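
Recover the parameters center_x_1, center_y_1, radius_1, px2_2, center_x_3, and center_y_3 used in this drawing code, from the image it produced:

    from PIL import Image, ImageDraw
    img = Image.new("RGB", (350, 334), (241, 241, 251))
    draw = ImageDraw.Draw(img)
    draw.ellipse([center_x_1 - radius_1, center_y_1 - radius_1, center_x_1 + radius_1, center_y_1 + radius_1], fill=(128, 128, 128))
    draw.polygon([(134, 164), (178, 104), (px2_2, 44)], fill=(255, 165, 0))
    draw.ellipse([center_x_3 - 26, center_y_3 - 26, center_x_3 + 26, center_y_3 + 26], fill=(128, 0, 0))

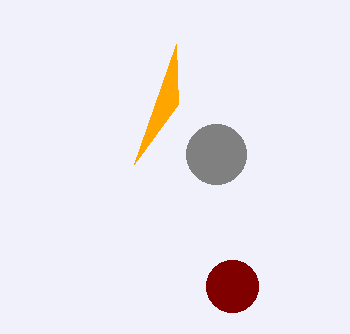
center_x_1 = 216; center_y_1 = 154; radius_1 = 30; px2_2 = 176; center_x_3 = 232; center_y_3 = 286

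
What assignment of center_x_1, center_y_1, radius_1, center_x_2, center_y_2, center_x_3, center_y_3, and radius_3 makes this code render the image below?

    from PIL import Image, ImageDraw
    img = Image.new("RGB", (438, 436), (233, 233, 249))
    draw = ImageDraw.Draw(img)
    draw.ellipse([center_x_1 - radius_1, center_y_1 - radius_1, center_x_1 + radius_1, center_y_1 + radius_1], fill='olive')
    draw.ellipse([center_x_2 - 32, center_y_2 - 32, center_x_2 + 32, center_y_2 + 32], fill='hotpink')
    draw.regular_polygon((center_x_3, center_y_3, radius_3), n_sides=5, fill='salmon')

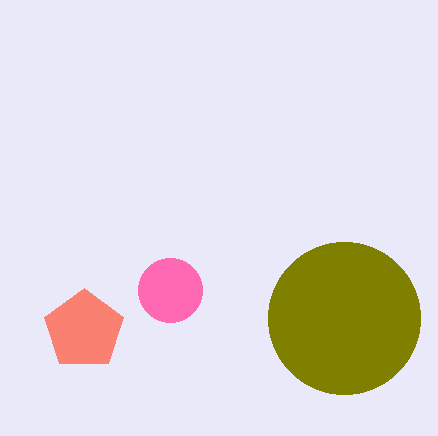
center_x_1 = 344; center_y_1 = 318; radius_1 = 76; center_x_2 = 170; center_y_2 = 290; center_x_3 = 84; center_y_3 = 330; radius_3 = 42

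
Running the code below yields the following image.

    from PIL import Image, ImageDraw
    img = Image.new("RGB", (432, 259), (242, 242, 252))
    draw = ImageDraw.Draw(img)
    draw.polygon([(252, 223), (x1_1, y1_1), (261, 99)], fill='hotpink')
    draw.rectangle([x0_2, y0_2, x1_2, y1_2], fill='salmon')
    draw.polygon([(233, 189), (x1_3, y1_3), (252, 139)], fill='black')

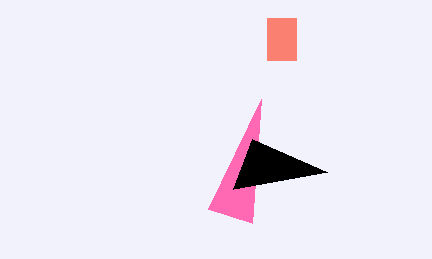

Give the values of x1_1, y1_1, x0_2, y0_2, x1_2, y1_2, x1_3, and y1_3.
x1_1 = 208
y1_1 = 209
x0_2 = 267
y0_2 = 18
x1_2 = 296
y1_2 = 60
x1_3 = 327
y1_3 = 172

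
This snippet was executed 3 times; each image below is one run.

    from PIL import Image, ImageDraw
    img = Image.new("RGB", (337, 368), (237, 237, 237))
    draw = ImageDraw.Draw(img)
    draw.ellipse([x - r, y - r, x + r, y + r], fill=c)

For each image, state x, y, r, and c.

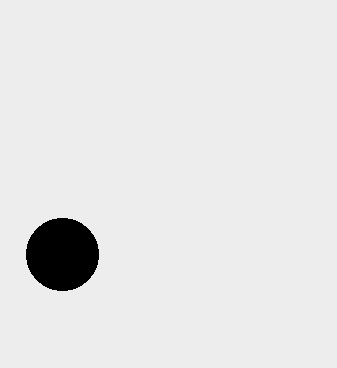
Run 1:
x = 62; y = 254; r = 36; c = 'black'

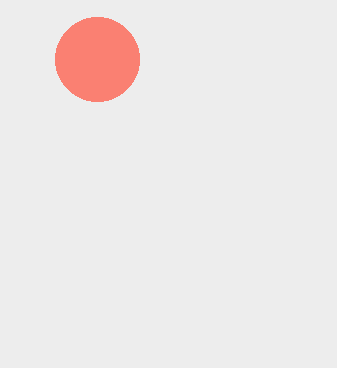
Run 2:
x = 97, y = 59, r = 42, c = 'salmon'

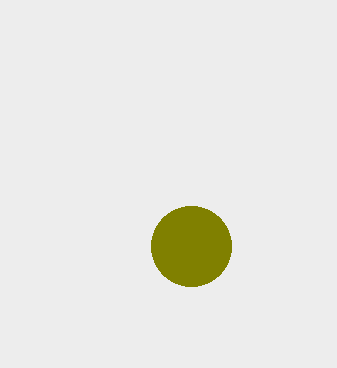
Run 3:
x = 191
y = 246
r = 40
c = 'olive'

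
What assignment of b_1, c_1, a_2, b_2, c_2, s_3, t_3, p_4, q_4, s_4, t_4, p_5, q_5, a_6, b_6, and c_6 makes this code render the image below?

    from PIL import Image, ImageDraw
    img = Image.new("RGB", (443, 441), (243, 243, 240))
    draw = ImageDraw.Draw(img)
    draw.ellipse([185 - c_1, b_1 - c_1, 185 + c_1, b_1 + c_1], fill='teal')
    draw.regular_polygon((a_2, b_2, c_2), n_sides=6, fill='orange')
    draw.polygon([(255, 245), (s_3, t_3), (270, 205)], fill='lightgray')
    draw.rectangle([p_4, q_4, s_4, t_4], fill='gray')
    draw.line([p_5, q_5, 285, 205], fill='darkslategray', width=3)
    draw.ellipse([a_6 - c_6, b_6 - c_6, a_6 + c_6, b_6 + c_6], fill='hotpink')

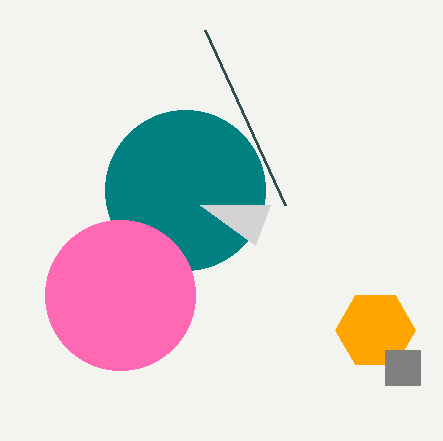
b_1 = 190; c_1 = 80; a_2 = 375; b_2 = 330; c_2 = 40; s_3 = 200; t_3 = 205; p_4 = 385; q_4 = 350; s_4 = 420; t_4 = 385; p_5 = 205; q_5 = 30; a_6 = 120; b_6 = 295; c_6 = 75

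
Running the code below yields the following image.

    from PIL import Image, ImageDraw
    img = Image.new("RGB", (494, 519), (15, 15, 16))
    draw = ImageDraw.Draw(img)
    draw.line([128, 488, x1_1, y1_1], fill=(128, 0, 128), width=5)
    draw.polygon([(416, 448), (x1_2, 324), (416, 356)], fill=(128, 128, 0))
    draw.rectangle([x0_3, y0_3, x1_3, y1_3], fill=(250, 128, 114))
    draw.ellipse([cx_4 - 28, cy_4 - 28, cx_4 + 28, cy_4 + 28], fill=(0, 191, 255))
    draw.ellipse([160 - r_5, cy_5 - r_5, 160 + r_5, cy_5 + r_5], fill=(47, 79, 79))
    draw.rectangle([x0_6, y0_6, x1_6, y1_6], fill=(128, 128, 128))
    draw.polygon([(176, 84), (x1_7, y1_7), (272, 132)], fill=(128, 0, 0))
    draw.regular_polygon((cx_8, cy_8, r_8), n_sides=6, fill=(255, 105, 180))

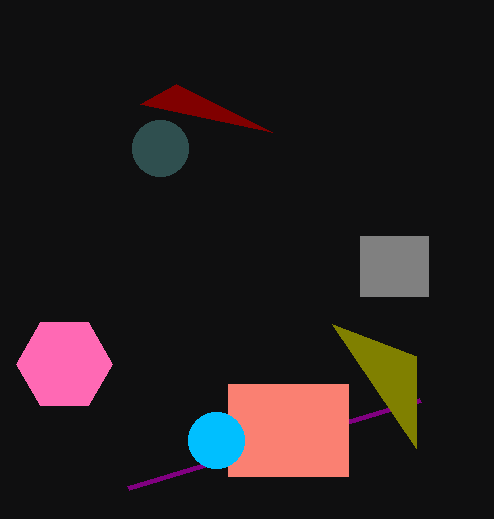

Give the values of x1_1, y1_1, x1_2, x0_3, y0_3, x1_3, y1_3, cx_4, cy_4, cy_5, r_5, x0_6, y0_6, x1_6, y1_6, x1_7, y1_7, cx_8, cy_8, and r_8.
x1_1 = 420
y1_1 = 400
x1_2 = 332
x0_3 = 228
y0_3 = 384
x1_3 = 348
y1_3 = 476
cx_4 = 216
cy_4 = 440
cy_5 = 148
r_5 = 28
x0_6 = 360
y0_6 = 236
x1_6 = 428
y1_6 = 296
x1_7 = 140
y1_7 = 104
cx_8 = 64
cy_8 = 364
r_8 = 48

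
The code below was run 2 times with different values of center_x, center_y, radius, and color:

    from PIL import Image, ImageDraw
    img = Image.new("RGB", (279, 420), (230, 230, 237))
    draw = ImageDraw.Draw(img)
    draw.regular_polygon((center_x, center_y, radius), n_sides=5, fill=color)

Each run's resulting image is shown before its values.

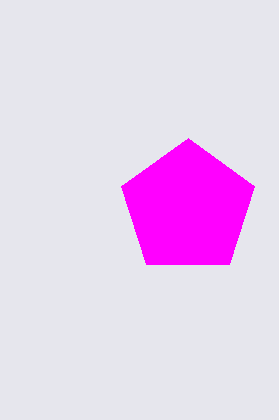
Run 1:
center_x = 188; center_y = 208; radius = 70; color = 'magenta'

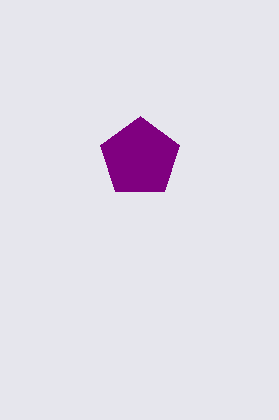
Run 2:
center_x = 140
center_y = 158
radius = 42
color = 'purple'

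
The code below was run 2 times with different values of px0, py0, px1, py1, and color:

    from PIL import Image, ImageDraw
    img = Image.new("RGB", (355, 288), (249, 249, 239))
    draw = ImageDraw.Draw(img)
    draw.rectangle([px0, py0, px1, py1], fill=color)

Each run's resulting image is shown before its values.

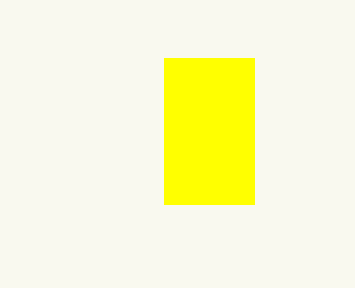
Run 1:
px0 = 164; py0 = 58; px1 = 254; py1 = 204; color = 'yellow'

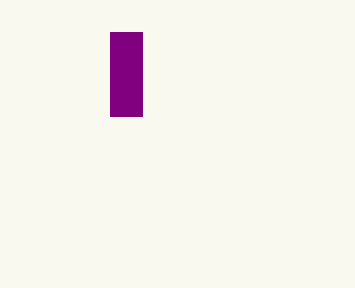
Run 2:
px0 = 110, py0 = 32, px1 = 142, py1 = 116, color = 'purple'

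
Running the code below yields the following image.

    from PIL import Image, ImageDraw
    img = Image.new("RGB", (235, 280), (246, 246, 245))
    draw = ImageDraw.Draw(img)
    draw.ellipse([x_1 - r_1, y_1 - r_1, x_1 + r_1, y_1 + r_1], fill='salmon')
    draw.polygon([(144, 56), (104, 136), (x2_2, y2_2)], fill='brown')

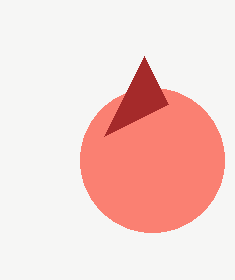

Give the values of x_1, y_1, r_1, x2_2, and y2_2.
x_1 = 152
y_1 = 160
r_1 = 72
x2_2 = 168
y2_2 = 104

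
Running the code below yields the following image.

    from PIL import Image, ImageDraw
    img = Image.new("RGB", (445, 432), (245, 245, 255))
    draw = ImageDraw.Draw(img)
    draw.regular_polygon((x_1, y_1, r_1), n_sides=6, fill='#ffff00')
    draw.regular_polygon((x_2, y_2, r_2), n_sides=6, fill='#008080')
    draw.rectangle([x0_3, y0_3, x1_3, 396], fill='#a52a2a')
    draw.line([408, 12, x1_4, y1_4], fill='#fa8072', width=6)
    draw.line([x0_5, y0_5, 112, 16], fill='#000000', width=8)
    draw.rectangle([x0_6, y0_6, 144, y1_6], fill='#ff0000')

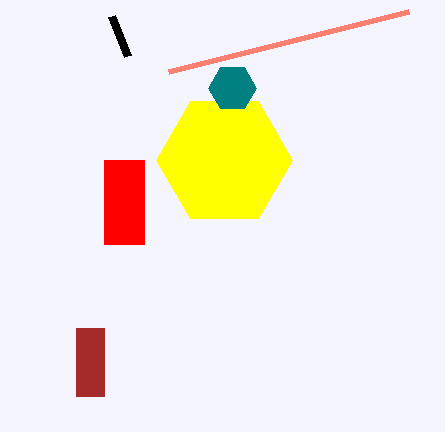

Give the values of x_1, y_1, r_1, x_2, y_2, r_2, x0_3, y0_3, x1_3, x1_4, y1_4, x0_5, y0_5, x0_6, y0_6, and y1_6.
x_1 = 224; y_1 = 160; r_1 = 68; x_2 = 232; y_2 = 88; r_2 = 24; x0_3 = 76; y0_3 = 328; x1_3 = 104; x1_4 = 168; y1_4 = 72; x0_5 = 128; y0_5 = 56; x0_6 = 104; y0_6 = 160; y1_6 = 244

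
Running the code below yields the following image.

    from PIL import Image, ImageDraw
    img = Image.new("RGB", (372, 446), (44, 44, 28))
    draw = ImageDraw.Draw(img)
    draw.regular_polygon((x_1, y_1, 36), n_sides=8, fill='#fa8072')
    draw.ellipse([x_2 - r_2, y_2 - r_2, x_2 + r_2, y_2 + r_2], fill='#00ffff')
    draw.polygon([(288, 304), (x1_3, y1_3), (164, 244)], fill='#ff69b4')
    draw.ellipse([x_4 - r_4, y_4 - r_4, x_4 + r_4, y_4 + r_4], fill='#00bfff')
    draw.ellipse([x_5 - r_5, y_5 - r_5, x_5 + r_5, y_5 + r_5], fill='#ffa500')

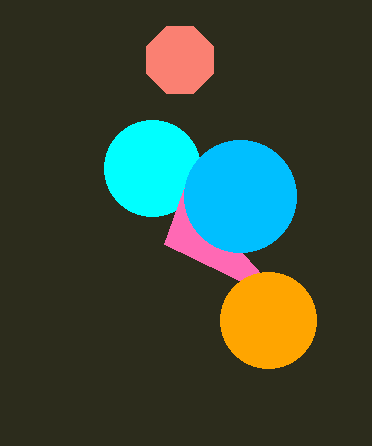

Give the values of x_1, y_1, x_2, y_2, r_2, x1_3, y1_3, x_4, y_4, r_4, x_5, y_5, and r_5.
x_1 = 180; y_1 = 60; x_2 = 152; y_2 = 168; r_2 = 48; x1_3 = 184; y1_3 = 188; x_4 = 240; y_4 = 196; r_4 = 56; x_5 = 268; y_5 = 320; r_5 = 48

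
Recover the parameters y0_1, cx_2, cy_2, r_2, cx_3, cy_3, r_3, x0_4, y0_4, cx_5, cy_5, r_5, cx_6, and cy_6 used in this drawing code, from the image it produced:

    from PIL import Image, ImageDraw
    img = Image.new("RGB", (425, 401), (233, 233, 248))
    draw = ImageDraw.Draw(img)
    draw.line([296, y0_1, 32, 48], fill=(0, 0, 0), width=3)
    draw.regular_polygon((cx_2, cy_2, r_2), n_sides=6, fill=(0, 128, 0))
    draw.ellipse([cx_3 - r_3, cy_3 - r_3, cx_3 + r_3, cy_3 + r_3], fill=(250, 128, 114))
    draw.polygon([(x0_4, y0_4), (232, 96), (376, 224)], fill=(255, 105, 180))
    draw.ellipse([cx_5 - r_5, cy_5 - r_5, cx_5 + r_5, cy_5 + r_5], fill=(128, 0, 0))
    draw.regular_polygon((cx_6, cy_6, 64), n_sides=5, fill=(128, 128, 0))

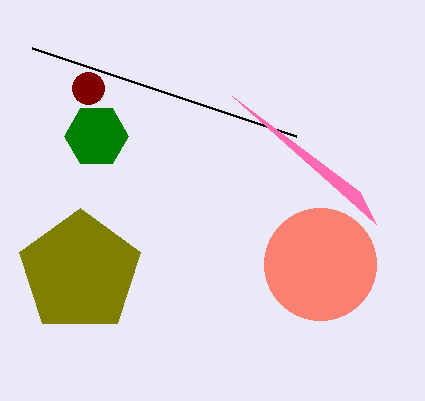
y0_1 = 136; cx_2 = 96; cy_2 = 136; r_2 = 32; cx_3 = 320; cy_3 = 264; r_3 = 56; x0_4 = 360; y0_4 = 192; cx_5 = 88; cy_5 = 88; r_5 = 16; cx_6 = 80; cy_6 = 272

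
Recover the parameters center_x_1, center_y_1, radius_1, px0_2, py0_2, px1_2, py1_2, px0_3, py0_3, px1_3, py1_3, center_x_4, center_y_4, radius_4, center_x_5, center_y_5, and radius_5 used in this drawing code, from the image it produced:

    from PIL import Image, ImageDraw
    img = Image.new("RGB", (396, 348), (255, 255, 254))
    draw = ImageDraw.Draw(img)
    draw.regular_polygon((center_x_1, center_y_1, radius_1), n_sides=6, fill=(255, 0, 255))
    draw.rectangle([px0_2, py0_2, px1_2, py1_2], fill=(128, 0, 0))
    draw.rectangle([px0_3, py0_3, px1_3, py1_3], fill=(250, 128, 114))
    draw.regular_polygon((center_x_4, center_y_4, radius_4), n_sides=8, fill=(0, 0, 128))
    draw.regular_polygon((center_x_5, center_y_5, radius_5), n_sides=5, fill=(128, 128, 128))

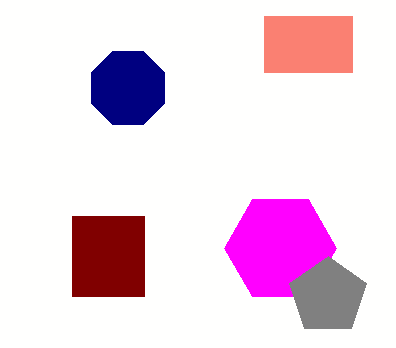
center_x_1 = 280
center_y_1 = 248
radius_1 = 56
px0_2 = 72
py0_2 = 216
px1_2 = 144
py1_2 = 296
px0_3 = 264
py0_3 = 16
px1_3 = 352
py1_3 = 72
center_x_4 = 128
center_y_4 = 88
radius_4 = 40
center_x_5 = 328
center_y_5 = 296
radius_5 = 40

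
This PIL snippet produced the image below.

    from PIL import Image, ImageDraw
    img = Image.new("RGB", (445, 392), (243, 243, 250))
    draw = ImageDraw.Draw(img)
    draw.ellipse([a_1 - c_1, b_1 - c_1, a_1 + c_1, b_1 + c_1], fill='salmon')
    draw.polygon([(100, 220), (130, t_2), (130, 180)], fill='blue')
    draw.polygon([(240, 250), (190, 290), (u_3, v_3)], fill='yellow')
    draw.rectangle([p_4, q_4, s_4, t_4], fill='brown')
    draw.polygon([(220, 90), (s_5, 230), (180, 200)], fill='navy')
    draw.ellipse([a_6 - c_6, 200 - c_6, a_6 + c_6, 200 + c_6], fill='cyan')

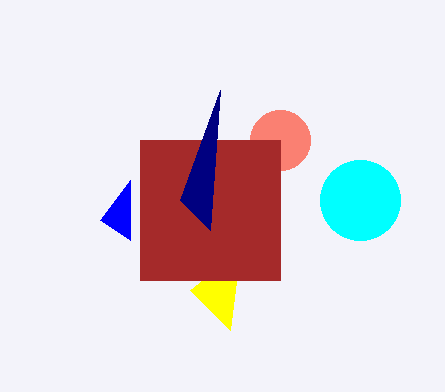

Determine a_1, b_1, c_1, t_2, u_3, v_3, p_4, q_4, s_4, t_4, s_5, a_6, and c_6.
a_1 = 280
b_1 = 140
c_1 = 30
t_2 = 240
u_3 = 230
v_3 = 330
p_4 = 140
q_4 = 140
s_4 = 280
t_4 = 280
s_5 = 210
a_6 = 360
c_6 = 40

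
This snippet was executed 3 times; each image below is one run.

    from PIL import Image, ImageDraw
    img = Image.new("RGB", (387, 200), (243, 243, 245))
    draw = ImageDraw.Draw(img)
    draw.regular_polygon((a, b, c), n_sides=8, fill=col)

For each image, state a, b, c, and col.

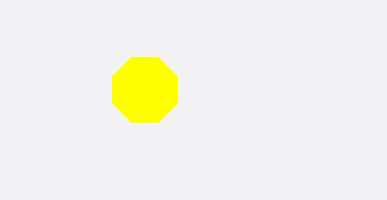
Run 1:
a = 145, b = 90, c = 35, col = 'yellow'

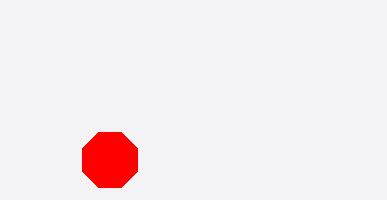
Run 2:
a = 110, b = 160, c = 30, col = 'red'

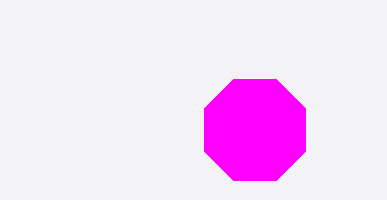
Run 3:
a = 255; b = 130; c = 55; col = 'magenta'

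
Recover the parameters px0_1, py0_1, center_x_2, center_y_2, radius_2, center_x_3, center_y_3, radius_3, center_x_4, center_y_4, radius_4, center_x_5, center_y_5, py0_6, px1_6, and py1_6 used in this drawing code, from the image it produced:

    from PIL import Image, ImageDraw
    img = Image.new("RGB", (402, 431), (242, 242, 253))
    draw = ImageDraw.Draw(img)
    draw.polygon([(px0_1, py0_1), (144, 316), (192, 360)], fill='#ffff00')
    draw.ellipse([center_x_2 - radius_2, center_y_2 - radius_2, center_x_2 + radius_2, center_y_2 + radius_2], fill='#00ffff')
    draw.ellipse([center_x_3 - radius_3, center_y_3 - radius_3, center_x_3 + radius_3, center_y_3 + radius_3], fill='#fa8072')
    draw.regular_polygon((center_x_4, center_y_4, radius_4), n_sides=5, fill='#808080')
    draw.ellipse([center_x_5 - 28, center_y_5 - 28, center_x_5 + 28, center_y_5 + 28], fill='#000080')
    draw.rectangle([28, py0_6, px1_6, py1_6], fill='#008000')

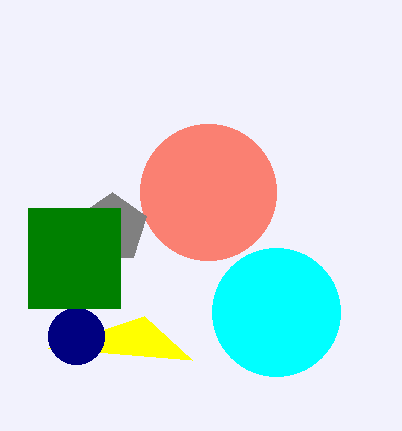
px0_1 = 48, py0_1 = 348, center_x_2 = 276, center_y_2 = 312, radius_2 = 64, center_x_3 = 208, center_y_3 = 192, radius_3 = 68, center_x_4 = 112, center_y_4 = 228, radius_4 = 36, center_x_5 = 76, center_y_5 = 336, py0_6 = 208, px1_6 = 120, py1_6 = 308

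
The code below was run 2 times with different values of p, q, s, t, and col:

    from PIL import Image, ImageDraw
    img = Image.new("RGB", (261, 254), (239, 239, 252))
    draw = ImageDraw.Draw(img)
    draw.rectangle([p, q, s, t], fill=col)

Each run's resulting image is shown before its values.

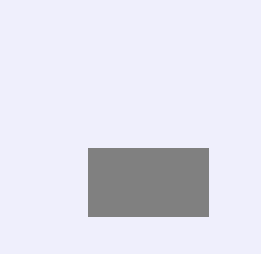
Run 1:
p = 88
q = 148
s = 208
t = 216
col = 'gray'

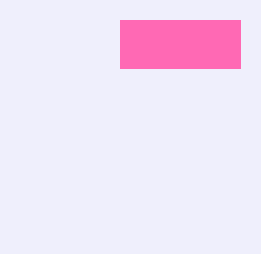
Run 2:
p = 120
q = 20
s = 240
t = 68
col = 'hotpink'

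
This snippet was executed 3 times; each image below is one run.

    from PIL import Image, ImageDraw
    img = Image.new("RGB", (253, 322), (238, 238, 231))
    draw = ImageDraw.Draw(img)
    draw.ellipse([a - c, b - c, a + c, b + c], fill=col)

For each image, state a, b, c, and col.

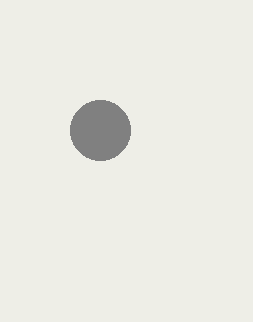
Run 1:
a = 100, b = 130, c = 30, col = 'gray'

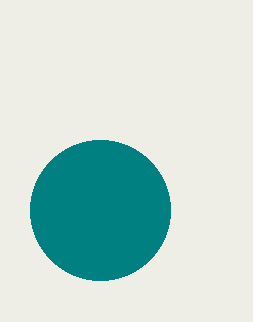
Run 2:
a = 100, b = 210, c = 70, col = 'teal'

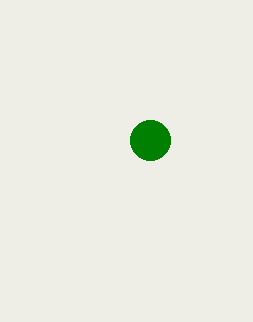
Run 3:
a = 150
b = 140
c = 20
col = 'green'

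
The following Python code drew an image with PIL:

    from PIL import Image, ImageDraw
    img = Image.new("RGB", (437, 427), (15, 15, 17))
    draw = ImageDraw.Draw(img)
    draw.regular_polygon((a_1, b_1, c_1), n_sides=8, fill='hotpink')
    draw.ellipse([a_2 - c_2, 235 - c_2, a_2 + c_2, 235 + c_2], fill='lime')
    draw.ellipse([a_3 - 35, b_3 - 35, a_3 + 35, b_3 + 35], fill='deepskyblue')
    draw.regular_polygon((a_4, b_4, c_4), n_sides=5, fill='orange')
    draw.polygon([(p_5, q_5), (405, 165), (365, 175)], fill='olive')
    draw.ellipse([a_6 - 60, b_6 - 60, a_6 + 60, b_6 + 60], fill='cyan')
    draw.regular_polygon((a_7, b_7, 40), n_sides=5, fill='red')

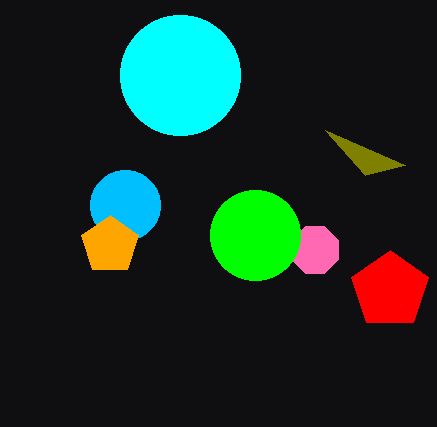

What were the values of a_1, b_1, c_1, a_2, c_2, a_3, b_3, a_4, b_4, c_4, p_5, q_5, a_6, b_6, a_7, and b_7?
a_1 = 315; b_1 = 250; c_1 = 25; a_2 = 255; c_2 = 45; a_3 = 125; b_3 = 205; a_4 = 110; b_4 = 245; c_4 = 30; p_5 = 325; q_5 = 130; a_6 = 180; b_6 = 75; a_7 = 390; b_7 = 290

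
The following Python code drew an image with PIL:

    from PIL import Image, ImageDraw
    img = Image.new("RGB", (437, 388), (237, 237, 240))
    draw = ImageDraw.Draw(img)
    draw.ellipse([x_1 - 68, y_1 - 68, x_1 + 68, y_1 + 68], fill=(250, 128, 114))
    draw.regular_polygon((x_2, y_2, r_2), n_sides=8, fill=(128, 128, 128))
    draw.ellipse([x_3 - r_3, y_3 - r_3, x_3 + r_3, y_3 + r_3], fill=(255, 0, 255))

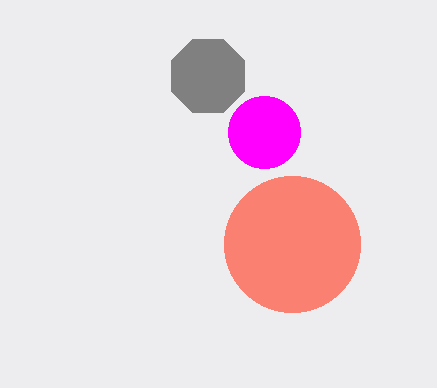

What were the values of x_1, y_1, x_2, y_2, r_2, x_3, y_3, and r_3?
x_1 = 292, y_1 = 244, x_2 = 208, y_2 = 76, r_2 = 40, x_3 = 264, y_3 = 132, r_3 = 36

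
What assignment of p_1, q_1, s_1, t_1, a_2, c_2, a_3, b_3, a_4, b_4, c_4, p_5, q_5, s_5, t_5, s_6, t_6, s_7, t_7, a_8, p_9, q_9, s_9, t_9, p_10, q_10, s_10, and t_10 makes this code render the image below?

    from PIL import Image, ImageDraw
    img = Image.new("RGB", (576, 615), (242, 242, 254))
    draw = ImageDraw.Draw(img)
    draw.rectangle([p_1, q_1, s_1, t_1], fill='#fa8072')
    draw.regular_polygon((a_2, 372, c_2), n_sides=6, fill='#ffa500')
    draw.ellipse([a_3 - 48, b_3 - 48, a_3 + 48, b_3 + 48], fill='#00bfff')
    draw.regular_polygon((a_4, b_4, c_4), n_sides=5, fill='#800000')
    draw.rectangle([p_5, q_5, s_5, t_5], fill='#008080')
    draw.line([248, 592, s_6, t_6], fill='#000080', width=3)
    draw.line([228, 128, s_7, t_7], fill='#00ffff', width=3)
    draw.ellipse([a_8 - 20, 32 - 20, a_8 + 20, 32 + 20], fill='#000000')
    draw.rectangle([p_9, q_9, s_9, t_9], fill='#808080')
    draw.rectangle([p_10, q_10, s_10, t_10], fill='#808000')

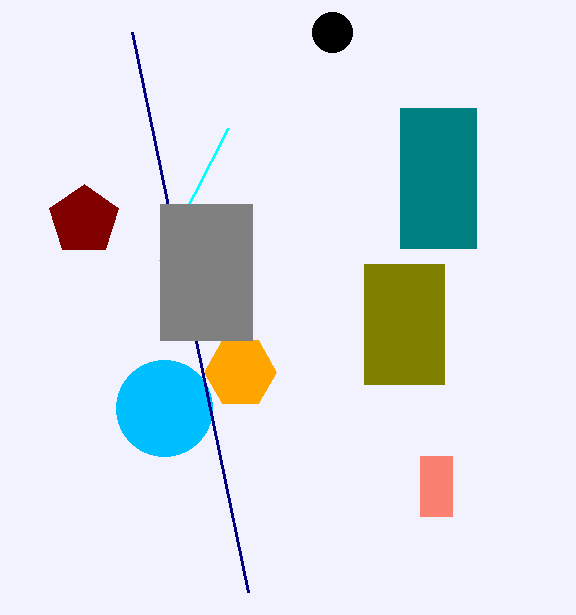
p_1 = 420; q_1 = 456; s_1 = 452; t_1 = 516; a_2 = 240; c_2 = 36; a_3 = 164; b_3 = 408; a_4 = 84; b_4 = 220; c_4 = 36; p_5 = 400; q_5 = 108; s_5 = 476; t_5 = 248; s_6 = 132; t_6 = 32; s_7 = 160; t_7 = 260; a_8 = 332; p_9 = 160; q_9 = 204; s_9 = 252; t_9 = 340; p_10 = 364; q_10 = 264; s_10 = 444; t_10 = 384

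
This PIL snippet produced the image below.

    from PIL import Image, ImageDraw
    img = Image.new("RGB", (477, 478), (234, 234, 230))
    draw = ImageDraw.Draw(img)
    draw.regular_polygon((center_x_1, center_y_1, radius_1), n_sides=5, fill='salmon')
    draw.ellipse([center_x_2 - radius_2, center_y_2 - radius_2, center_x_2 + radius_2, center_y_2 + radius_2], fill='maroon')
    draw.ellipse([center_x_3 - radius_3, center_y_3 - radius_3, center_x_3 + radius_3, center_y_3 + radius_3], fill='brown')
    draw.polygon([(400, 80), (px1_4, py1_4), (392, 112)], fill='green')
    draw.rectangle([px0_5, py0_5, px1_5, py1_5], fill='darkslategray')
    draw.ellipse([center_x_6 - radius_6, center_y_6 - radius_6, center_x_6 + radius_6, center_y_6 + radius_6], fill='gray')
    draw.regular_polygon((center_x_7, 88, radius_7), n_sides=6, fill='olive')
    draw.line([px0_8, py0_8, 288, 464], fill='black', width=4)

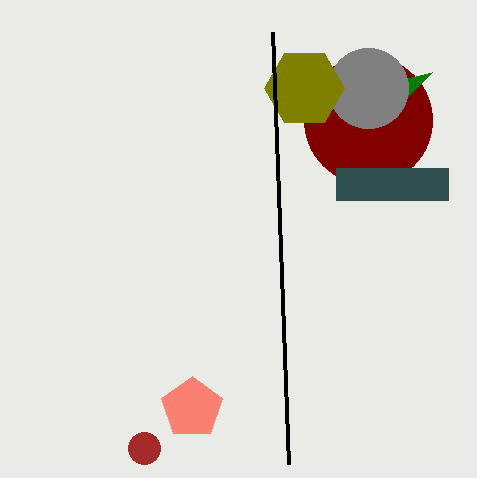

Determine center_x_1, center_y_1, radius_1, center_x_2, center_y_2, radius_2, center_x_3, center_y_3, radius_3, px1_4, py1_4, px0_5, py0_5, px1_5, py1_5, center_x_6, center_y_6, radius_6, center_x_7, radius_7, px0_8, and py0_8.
center_x_1 = 192
center_y_1 = 408
radius_1 = 32
center_x_2 = 368
center_y_2 = 120
radius_2 = 64
center_x_3 = 144
center_y_3 = 448
radius_3 = 16
px1_4 = 432
py1_4 = 72
px0_5 = 336
py0_5 = 168
px1_5 = 448
py1_5 = 200
center_x_6 = 368
center_y_6 = 88
radius_6 = 40
center_x_7 = 304
radius_7 = 40
px0_8 = 272
py0_8 = 32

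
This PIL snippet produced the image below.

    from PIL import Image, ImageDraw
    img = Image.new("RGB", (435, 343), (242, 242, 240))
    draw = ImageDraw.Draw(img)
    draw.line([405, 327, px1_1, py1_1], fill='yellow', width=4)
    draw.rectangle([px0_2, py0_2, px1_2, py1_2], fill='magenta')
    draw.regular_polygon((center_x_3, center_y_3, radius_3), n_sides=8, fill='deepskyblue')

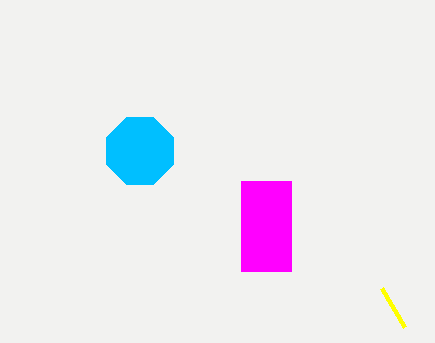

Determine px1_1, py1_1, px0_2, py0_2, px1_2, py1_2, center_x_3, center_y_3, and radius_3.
px1_1 = 382
py1_1 = 288
px0_2 = 241
py0_2 = 181
px1_2 = 291
py1_2 = 271
center_x_3 = 140
center_y_3 = 151
radius_3 = 36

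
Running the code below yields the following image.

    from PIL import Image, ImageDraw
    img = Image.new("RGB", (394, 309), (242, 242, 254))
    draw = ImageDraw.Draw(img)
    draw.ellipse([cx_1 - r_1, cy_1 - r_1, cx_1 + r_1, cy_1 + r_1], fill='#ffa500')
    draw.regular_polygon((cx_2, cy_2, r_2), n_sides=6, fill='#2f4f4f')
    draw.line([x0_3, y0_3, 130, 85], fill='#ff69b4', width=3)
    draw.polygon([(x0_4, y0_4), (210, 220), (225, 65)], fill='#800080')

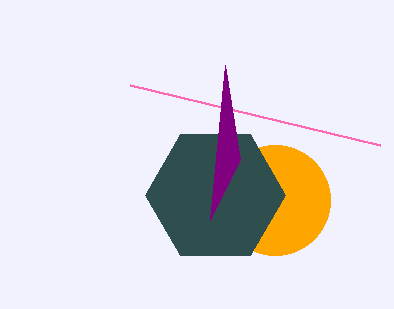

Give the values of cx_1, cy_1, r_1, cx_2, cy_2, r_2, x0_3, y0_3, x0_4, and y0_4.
cx_1 = 275, cy_1 = 200, r_1 = 55, cx_2 = 215, cy_2 = 195, r_2 = 70, x0_3 = 380, y0_3 = 145, x0_4 = 240, y0_4 = 160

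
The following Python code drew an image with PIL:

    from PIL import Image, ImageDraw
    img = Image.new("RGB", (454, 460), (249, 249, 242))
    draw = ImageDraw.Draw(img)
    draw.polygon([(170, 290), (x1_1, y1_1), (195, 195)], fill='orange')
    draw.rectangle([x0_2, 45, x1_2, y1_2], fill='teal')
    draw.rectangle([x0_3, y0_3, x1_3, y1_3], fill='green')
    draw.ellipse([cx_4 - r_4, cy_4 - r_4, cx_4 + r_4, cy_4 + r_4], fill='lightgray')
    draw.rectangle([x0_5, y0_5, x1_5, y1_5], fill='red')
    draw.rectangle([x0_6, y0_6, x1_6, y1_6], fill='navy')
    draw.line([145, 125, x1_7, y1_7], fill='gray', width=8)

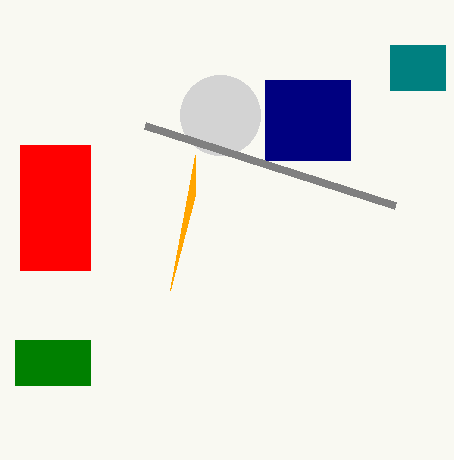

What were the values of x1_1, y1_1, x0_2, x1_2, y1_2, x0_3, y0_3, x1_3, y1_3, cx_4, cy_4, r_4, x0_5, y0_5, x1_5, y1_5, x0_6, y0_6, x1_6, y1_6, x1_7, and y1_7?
x1_1 = 195
y1_1 = 155
x0_2 = 390
x1_2 = 445
y1_2 = 90
x0_3 = 15
y0_3 = 340
x1_3 = 90
y1_3 = 385
cx_4 = 220
cy_4 = 115
r_4 = 40
x0_5 = 20
y0_5 = 145
x1_5 = 90
y1_5 = 270
x0_6 = 265
y0_6 = 80
x1_6 = 350
y1_6 = 160
x1_7 = 395
y1_7 = 205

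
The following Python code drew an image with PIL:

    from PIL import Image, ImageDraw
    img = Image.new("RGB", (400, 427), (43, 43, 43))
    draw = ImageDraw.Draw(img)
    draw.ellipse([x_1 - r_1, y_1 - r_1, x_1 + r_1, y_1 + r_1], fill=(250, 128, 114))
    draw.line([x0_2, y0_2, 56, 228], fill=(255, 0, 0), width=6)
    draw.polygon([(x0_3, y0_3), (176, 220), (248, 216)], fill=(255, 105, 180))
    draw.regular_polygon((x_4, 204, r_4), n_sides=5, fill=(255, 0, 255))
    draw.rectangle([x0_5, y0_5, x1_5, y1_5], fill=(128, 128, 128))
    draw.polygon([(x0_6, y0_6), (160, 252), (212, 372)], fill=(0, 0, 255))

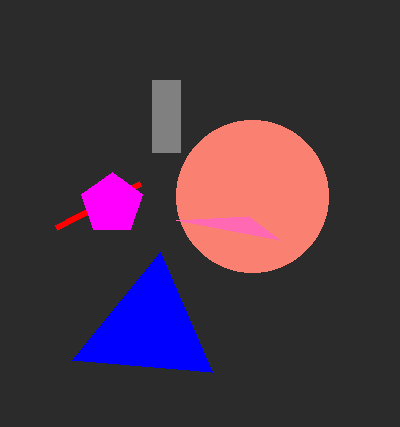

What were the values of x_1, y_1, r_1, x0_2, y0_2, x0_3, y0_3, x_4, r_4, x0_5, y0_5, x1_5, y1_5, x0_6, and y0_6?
x_1 = 252; y_1 = 196; r_1 = 76; x0_2 = 140; y0_2 = 184; x0_3 = 280; y0_3 = 240; x_4 = 112; r_4 = 32; x0_5 = 152; y0_5 = 80; x1_5 = 180; y1_5 = 152; x0_6 = 72; y0_6 = 360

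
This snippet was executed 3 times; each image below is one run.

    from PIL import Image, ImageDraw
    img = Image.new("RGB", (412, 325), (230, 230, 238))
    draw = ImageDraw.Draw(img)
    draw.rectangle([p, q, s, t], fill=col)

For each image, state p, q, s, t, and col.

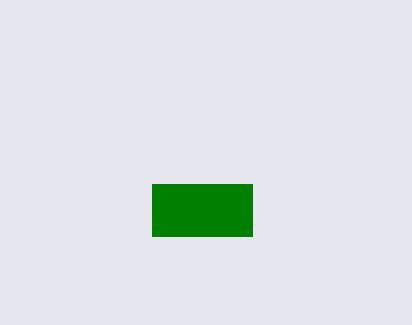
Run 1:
p = 152; q = 184; s = 252; t = 236; col = 'green'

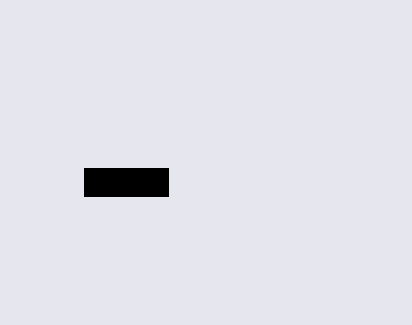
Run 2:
p = 84, q = 168, s = 168, t = 196, col = 'black'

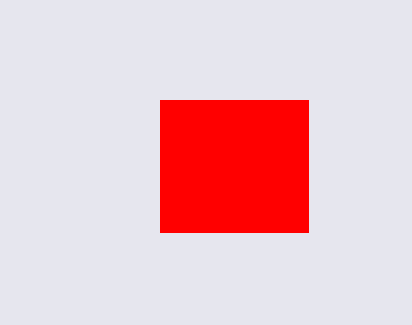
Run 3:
p = 160, q = 100, s = 308, t = 232, col = 'red'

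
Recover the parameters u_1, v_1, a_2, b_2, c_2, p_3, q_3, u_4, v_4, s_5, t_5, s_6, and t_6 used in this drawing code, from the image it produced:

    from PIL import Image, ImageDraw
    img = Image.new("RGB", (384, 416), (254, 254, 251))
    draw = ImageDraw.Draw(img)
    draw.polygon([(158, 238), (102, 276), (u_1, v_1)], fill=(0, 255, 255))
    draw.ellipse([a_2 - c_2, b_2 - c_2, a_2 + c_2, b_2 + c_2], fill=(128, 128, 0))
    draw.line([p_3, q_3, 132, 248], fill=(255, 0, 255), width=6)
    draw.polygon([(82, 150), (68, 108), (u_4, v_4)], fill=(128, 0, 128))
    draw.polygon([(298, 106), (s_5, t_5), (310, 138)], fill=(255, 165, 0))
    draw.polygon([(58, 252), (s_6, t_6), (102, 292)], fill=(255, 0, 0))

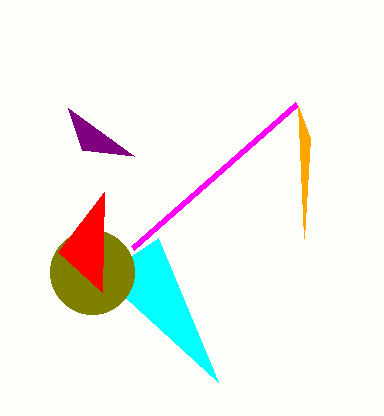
u_1 = 218; v_1 = 382; a_2 = 92; b_2 = 272; c_2 = 42; p_3 = 296; q_3 = 104; u_4 = 134; v_4 = 156; s_5 = 304; t_5 = 238; s_6 = 104; t_6 = 192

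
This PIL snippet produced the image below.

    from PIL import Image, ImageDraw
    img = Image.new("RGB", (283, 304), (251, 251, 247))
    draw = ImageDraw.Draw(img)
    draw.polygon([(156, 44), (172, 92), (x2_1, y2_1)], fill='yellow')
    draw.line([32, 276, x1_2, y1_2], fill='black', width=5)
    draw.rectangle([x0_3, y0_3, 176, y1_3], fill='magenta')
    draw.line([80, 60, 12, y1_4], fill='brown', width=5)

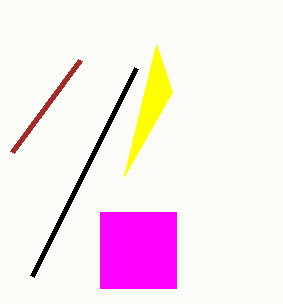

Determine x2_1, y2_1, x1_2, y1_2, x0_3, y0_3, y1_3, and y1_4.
x2_1 = 124, y2_1 = 176, x1_2 = 136, y1_2 = 68, x0_3 = 100, y0_3 = 212, y1_3 = 288, y1_4 = 152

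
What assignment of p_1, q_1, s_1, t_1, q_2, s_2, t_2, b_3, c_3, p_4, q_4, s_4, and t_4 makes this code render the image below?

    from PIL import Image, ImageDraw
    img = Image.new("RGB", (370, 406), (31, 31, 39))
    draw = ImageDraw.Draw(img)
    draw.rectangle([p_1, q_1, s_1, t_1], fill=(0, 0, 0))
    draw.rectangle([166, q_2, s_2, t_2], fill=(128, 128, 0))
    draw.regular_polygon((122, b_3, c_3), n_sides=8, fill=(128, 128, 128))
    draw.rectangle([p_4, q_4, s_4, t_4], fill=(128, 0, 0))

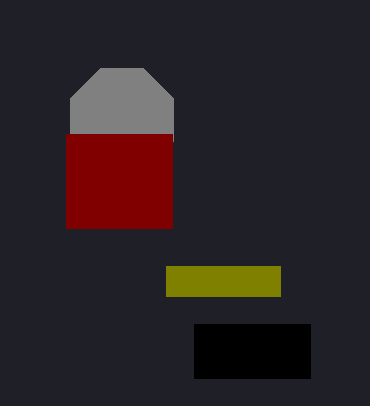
p_1 = 194; q_1 = 324; s_1 = 310; t_1 = 378; q_2 = 266; s_2 = 280; t_2 = 296; b_3 = 120; c_3 = 56; p_4 = 66; q_4 = 134; s_4 = 172; t_4 = 228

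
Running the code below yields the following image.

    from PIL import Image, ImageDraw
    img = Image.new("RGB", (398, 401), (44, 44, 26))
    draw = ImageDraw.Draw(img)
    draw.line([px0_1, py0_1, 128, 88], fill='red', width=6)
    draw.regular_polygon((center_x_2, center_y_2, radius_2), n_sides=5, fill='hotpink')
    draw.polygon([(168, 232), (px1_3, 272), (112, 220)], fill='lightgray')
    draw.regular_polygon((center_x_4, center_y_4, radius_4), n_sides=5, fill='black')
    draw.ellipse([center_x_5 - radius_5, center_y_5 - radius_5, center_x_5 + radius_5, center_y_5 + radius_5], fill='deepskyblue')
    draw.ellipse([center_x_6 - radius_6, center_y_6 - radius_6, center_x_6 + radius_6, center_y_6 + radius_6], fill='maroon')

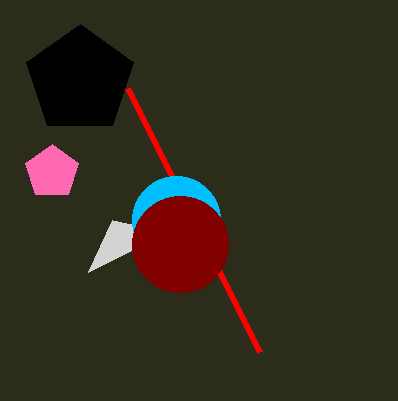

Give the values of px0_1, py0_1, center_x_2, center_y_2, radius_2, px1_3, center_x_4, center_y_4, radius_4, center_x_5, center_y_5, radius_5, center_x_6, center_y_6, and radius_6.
px0_1 = 260
py0_1 = 352
center_x_2 = 52
center_y_2 = 172
radius_2 = 28
px1_3 = 88
center_x_4 = 80
center_y_4 = 80
radius_4 = 56
center_x_5 = 176
center_y_5 = 220
radius_5 = 44
center_x_6 = 180
center_y_6 = 244
radius_6 = 48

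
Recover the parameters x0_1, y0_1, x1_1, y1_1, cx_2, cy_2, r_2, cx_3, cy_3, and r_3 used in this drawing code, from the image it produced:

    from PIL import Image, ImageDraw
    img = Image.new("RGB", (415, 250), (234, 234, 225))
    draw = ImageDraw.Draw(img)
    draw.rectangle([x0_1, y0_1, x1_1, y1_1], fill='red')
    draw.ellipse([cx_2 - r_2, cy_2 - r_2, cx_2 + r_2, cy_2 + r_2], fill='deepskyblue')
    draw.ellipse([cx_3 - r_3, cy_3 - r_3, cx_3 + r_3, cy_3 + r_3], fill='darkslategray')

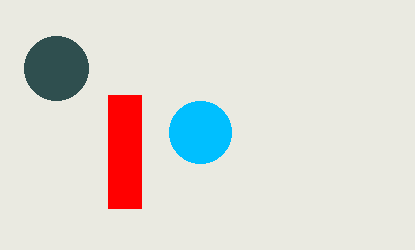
x0_1 = 108; y0_1 = 95; x1_1 = 141; y1_1 = 208; cx_2 = 200; cy_2 = 132; r_2 = 31; cx_3 = 56; cy_3 = 68; r_3 = 32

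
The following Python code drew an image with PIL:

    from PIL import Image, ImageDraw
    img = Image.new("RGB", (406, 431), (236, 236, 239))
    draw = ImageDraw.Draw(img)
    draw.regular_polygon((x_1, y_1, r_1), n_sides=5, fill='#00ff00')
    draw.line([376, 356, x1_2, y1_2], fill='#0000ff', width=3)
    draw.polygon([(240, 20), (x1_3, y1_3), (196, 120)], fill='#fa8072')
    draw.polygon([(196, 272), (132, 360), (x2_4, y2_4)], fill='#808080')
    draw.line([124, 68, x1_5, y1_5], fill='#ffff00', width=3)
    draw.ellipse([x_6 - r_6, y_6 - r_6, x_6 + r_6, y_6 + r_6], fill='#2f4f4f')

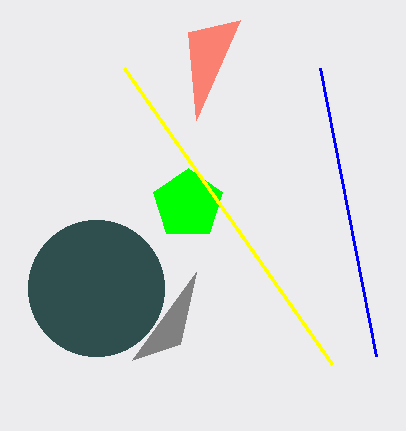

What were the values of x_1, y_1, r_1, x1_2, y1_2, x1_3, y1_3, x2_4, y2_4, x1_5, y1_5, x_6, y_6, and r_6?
x_1 = 188; y_1 = 204; r_1 = 36; x1_2 = 320; y1_2 = 68; x1_3 = 188; y1_3 = 32; x2_4 = 180; y2_4 = 344; x1_5 = 332; y1_5 = 364; x_6 = 96; y_6 = 288; r_6 = 68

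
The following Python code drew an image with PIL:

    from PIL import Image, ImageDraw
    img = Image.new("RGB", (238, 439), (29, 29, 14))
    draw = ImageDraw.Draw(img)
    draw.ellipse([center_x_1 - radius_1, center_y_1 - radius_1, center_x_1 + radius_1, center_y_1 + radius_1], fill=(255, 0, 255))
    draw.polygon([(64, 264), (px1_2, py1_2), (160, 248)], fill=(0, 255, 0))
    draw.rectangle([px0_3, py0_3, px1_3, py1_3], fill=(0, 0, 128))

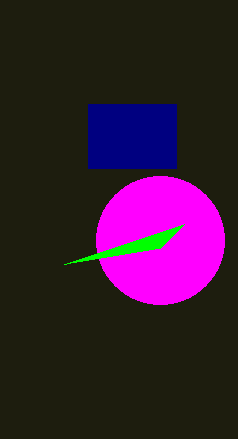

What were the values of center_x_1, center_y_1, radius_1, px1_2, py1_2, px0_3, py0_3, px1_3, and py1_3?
center_x_1 = 160, center_y_1 = 240, radius_1 = 64, px1_2 = 184, py1_2 = 224, px0_3 = 88, py0_3 = 104, px1_3 = 176, py1_3 = 168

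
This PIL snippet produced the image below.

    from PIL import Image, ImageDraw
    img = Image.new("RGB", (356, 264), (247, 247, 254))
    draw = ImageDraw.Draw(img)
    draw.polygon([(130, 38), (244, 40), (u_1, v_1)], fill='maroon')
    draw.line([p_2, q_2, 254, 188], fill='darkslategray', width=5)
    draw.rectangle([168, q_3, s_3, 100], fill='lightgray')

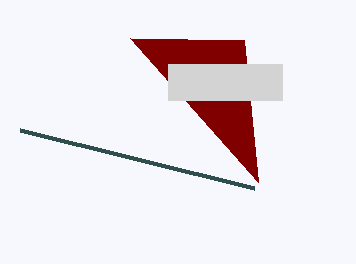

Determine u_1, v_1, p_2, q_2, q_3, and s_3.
u_1 = 258, v_1 = 182, p_2 = 20, q_2 = 130, q_3 = 64, s_3 = 282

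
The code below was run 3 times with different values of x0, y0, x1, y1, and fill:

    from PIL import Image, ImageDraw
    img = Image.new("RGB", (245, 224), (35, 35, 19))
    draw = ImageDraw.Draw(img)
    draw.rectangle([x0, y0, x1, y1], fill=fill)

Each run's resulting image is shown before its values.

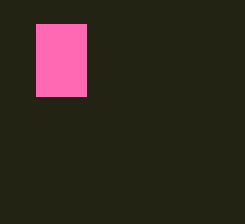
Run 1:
x0 = 36, y0 = 24, x1 = 86, y1 = 96, fill = 'hotpink'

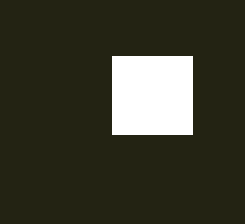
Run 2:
x0 = 112; y0 = 56; x1 = 192; y1 = 134; fill = 'white'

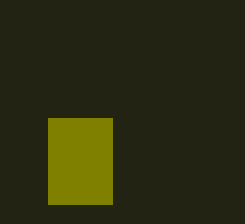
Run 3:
x0 = 48; y0 = 118; x1 = 112; y1 = 204; fill = 'olive'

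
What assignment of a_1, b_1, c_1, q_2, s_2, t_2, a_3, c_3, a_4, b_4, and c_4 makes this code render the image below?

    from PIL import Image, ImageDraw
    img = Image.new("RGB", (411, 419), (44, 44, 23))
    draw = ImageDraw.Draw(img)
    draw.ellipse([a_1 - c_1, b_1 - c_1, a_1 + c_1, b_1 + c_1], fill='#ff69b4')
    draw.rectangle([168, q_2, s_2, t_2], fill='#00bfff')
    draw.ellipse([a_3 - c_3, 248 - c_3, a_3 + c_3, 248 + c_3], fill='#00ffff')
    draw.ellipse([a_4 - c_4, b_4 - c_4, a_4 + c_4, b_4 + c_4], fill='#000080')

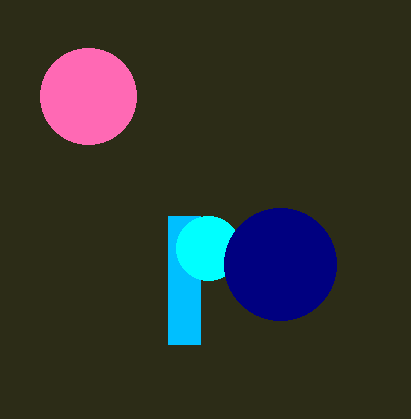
a_1 = 88
b_1 = 96
c_1 = 48
q_2 = 216
s_2 = 200
t_2 = 344
a_3 = 208
c_3 = 32
a_4 = 280
b_4 = 264
c_4 = 56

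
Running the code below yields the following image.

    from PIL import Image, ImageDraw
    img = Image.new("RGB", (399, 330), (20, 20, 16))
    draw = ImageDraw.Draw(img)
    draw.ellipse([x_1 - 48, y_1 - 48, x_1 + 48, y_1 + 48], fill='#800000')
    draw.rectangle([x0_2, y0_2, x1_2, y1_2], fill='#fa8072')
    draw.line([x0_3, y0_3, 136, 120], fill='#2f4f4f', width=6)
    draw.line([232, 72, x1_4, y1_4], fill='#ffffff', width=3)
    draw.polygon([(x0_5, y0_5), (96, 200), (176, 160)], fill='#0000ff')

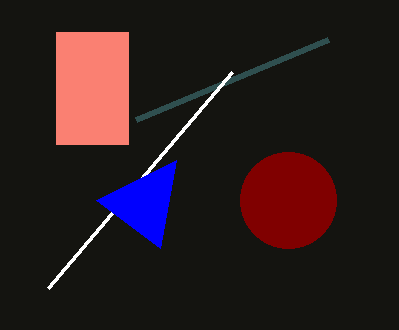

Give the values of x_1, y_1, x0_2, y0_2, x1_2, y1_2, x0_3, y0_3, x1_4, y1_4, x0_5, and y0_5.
x_1 = 288; y_1 = 200; x0_2 = 56; y0_2 = 32; x1_2 = 128; y1_2 = 144; x0_3 = 328; y0_3 = 40; x1_4 = 48; y1_4 = 288; x0_5 = 160; y0_5 = 248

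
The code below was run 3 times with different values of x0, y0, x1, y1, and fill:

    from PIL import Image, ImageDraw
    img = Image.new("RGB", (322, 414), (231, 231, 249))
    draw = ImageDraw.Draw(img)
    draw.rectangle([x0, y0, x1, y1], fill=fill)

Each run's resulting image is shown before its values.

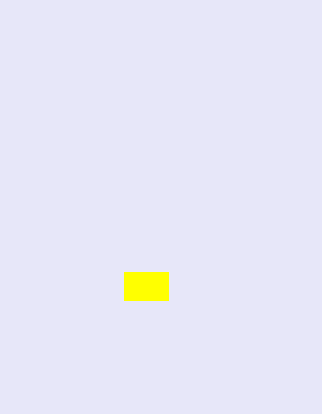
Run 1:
x0 = 124
y0 = 272
x1 = 168
y1 = 300
fill = 'yellow'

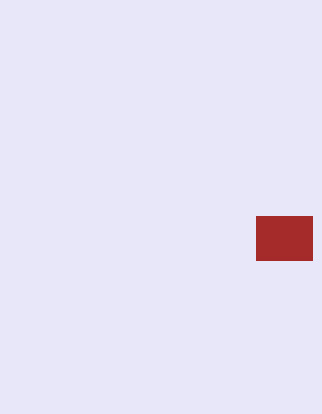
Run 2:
x0 = 256, y0 = 216, x1 = 312, y1 = 260, fill = 'brown'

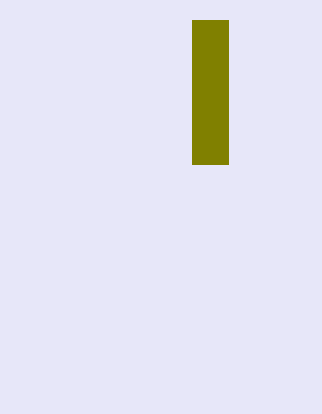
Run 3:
x0 = 192; y0 = 20; x1 = 228; y1 = 164; fill = 'olive'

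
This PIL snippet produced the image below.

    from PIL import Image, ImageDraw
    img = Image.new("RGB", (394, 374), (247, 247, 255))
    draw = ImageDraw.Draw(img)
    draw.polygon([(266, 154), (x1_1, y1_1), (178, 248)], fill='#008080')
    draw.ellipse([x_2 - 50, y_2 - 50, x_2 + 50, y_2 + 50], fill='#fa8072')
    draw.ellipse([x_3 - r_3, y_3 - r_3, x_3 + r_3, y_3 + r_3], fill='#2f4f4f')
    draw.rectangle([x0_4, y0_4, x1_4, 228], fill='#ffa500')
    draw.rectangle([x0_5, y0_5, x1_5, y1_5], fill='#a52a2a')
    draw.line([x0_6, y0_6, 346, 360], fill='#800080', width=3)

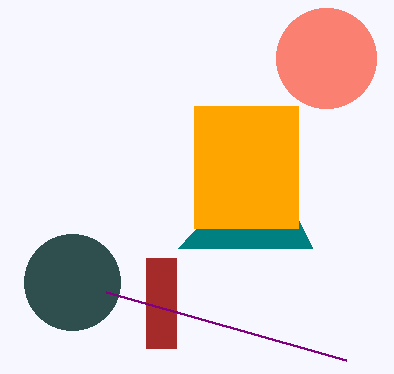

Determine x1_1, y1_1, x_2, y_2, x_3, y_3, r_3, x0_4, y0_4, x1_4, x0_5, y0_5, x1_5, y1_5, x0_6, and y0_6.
x1_1 = 312; y1_1 = 248; x_2 = 326; y_2 = 58; x_3 = 72; y_3 = 282; r_3 = 48; x0_4 = 194; y0_4 = 106; x1_4 = 298; x0_5 = 146; y0_5 = 258; x1_5 = 176; y1_5 = 348; x0_6 = 106; y0_6 = 292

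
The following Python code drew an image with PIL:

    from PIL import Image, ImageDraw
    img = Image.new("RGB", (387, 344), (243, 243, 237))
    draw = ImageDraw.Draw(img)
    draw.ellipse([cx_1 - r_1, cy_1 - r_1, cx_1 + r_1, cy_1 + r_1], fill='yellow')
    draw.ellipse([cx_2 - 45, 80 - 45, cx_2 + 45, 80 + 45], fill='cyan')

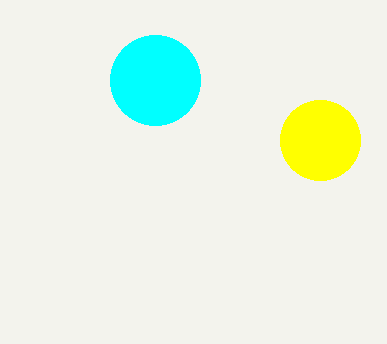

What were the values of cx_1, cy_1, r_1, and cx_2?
cx_1 = 320, cy_1 = 140, r_1 = 40, cx_2 = 155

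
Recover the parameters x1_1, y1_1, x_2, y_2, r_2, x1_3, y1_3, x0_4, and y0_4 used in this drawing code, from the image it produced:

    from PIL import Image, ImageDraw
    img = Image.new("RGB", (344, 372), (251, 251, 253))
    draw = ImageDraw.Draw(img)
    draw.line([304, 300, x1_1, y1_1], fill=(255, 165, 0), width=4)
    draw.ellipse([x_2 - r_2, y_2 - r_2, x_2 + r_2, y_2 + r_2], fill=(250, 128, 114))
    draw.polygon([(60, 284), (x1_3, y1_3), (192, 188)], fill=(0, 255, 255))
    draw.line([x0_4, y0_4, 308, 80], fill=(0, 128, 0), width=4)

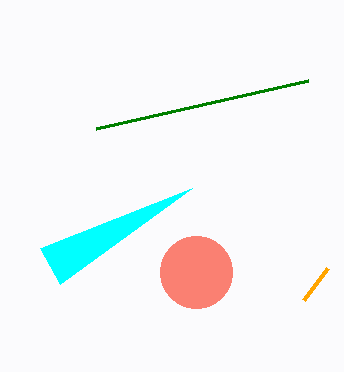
x1_1 = 328, y1_1 = 268, x_2 = 196, y_2 = 272, r_2 = 36, x1_3 = 40, y1_3 = 248, x0_4 = 96, y0_4 = 128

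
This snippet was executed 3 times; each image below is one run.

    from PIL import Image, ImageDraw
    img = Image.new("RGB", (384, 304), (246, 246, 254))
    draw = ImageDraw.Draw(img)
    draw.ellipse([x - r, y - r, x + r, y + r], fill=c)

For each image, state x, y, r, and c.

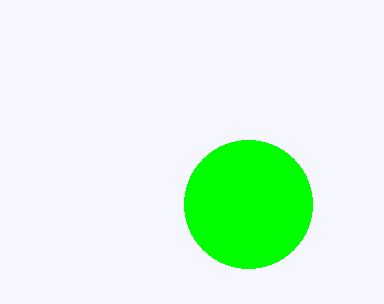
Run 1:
x = 248; y = 204; r = 64; c = 'lime'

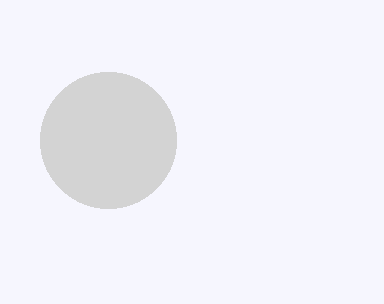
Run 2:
x = 108, y = 140, r = 68, c = 'lightgray'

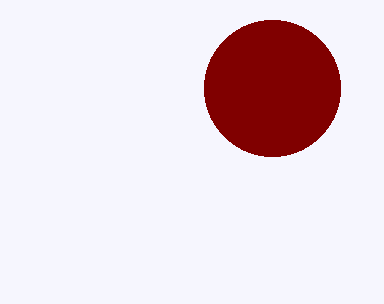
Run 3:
x = 272
y = 88
r = 68
c = 'maroon'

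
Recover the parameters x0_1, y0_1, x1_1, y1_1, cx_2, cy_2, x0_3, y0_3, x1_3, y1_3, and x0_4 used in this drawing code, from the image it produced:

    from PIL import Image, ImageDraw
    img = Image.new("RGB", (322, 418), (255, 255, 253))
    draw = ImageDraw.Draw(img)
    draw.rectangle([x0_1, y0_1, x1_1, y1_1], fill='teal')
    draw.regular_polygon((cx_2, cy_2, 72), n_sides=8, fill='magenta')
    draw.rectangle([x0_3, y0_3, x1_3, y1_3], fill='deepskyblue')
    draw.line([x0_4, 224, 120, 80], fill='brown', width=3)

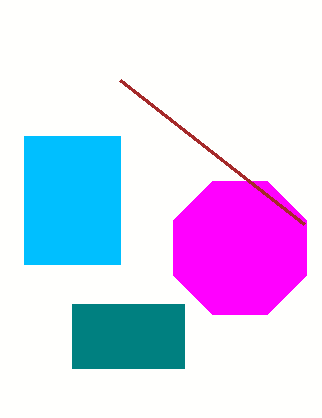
x0_1 = 72; y0_1 = 304; x1_1 = 184; y1_1 = 368; cx_2 = 240; cy_2 = 248; x0_3 = 24; y0_3 = 136; x1_3 = 120; y1_3 = 264; x0_4 = 304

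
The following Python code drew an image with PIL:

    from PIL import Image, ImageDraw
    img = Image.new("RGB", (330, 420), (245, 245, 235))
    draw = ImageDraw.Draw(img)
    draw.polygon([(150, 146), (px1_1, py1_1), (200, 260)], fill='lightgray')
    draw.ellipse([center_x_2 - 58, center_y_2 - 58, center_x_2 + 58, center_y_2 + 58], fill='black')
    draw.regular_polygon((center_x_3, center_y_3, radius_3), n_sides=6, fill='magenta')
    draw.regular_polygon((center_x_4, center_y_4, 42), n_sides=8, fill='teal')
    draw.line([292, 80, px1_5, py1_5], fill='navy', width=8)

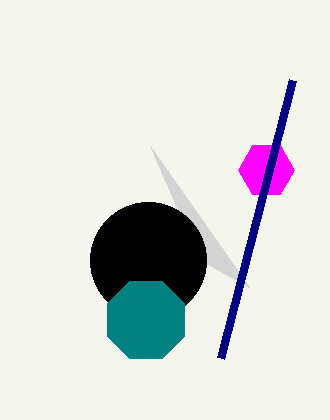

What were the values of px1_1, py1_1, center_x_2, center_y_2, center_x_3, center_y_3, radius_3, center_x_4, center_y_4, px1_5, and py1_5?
px1_1 = 250, py1_1 = 288, center_x_2 = 148, center_y_2 = 260, center_x_3 = 266, center_y_3 = 170, radius_3 = 28, center_x_4 = 146, center_y_4 = 320, px1_5 = 220, py1_5 = 358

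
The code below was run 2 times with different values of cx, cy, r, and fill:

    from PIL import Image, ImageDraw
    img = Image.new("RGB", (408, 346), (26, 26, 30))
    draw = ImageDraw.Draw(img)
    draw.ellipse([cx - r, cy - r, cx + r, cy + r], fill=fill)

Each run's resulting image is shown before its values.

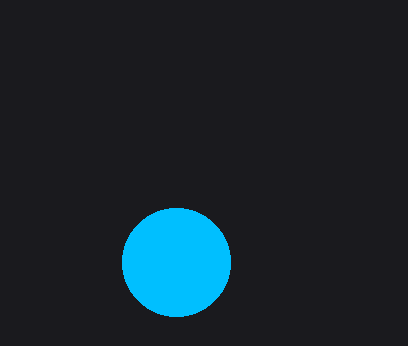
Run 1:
cx = 176, cy = 262, r = 54, fill = 'deepskyblue'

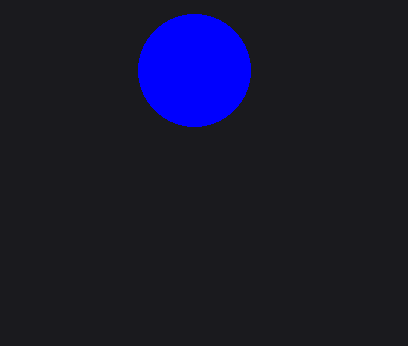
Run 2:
cx = 194, cy = 70, r = 56, fill = 'blue'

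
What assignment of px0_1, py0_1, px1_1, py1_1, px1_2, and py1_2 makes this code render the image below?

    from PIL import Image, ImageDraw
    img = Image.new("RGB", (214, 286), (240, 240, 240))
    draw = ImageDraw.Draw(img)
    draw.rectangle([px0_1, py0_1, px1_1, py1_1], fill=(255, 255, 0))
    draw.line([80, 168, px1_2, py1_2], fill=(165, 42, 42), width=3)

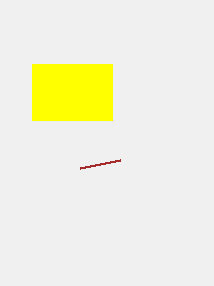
px0_1 = 32, py0_1 = 64, px1_1 = 112, py1_1 = 120, px1_2 = 120, py1_2 = 160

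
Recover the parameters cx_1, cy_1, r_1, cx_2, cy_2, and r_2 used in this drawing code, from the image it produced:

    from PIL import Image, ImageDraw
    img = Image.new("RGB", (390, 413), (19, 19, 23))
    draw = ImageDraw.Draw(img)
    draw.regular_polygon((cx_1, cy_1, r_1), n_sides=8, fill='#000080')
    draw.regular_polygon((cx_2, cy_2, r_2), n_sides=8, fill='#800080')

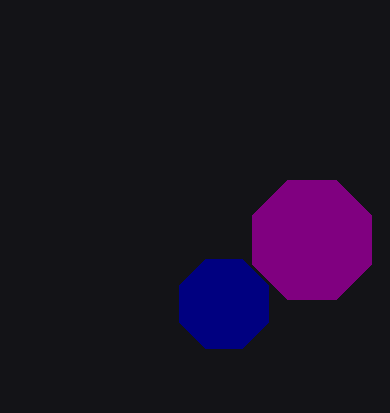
cx_1 = 224; cy_1 = 304; r_1 = 48; cx_2 = 312; cy_2 = 240; r_2 = 64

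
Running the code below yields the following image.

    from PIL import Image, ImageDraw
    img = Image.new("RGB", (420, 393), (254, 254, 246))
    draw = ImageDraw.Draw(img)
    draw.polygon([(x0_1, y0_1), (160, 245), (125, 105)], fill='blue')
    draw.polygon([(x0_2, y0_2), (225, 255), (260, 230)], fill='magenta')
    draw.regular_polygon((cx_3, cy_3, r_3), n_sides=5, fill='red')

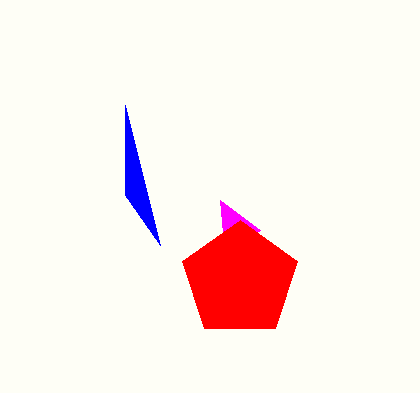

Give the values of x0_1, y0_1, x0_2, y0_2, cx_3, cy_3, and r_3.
x0_1 = 125
y0_1 = 195
x0_2 = 220
y0_2 = 200
cx_3 = 240
cy_3 = 280
r_3 = 60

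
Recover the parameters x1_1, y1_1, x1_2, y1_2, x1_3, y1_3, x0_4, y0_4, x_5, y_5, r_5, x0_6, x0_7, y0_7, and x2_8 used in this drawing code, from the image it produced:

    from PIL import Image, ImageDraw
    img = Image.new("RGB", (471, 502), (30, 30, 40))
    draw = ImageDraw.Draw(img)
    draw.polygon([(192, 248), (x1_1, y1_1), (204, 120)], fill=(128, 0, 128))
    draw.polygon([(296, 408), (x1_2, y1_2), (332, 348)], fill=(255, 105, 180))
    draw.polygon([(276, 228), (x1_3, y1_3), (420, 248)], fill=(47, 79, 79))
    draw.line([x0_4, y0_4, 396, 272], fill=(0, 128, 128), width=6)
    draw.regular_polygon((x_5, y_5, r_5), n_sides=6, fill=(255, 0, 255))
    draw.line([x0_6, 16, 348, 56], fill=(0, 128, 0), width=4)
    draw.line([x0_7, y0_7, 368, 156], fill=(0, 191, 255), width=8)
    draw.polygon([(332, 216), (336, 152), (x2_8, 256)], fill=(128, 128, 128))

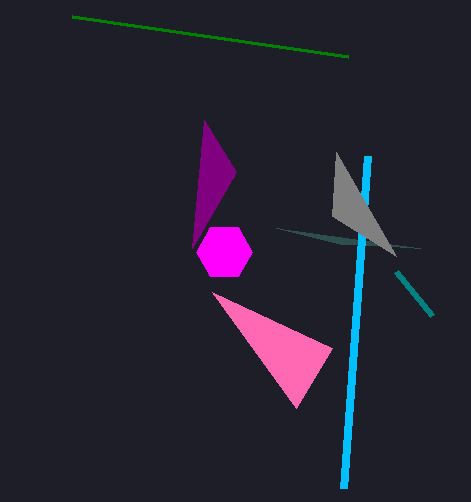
x1_1 = 236; y1_1 = 172; x1_2 = 212; y1_2 = 292; x1_3 = 340; y1_3 = 244; x0_4 = 432; y0_4 = 316; x_5 = 224; y_5 = 252; r_5 = 28; x0_6 = 72; x0_7 = 344; y0_7 = 488; x2_8 = 396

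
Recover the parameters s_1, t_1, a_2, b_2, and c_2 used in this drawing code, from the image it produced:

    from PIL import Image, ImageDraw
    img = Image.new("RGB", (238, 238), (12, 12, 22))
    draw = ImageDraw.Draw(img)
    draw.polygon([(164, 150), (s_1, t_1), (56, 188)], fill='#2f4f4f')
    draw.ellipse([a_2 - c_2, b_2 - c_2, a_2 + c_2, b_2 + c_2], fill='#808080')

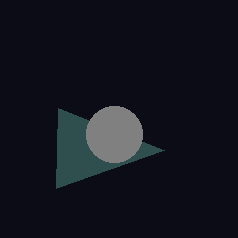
s_1 = 58
t_1 = 108
a_2 = 114
b_2 = 134
c_2 = 28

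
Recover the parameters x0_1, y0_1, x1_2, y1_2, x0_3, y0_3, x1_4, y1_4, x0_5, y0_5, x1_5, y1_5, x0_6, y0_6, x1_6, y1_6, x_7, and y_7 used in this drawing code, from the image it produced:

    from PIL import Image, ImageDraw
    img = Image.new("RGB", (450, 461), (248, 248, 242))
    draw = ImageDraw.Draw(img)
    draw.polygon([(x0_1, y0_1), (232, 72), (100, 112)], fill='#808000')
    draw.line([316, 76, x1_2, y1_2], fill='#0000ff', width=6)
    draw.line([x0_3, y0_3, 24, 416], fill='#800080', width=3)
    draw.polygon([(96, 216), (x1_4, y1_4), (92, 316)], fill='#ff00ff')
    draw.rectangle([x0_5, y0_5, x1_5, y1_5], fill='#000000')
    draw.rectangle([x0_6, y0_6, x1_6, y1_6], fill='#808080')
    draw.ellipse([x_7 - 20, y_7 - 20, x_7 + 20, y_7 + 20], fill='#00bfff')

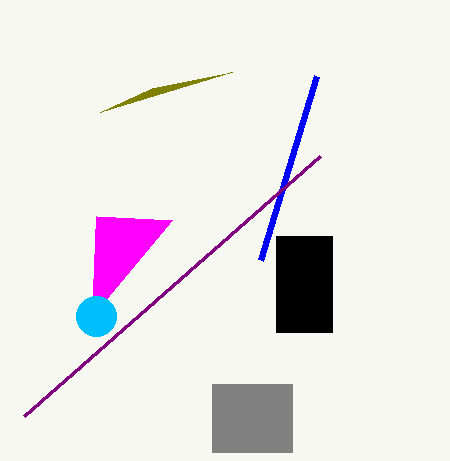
x0_1 = 152
y0_1 = 88
x1_2 = 260
y1_2 = 260
x0_3 = 320
y0_3 = 156
x1_4 = 172
y1_4 = 220
x0_5 = 276
y0_5 = 236
x1_5 = 332
y1_5 = 332
x0_6 = 212
y0_6 = 384
x1_6 = 292
y1_6 = 452
x_7 = 96
y_7 = 316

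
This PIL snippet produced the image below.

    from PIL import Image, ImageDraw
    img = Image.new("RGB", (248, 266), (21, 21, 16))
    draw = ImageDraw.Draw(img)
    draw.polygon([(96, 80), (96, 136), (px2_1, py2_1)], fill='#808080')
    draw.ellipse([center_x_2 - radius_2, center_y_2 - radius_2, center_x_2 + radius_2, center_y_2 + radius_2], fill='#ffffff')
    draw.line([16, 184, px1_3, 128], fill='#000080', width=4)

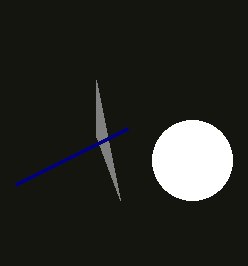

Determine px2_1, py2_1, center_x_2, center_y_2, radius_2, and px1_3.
px2_1 = 120; py2_1 = 200; center_x_2 = 192; center_y_2 = 160; radius_2 = 40; px1_3 = 128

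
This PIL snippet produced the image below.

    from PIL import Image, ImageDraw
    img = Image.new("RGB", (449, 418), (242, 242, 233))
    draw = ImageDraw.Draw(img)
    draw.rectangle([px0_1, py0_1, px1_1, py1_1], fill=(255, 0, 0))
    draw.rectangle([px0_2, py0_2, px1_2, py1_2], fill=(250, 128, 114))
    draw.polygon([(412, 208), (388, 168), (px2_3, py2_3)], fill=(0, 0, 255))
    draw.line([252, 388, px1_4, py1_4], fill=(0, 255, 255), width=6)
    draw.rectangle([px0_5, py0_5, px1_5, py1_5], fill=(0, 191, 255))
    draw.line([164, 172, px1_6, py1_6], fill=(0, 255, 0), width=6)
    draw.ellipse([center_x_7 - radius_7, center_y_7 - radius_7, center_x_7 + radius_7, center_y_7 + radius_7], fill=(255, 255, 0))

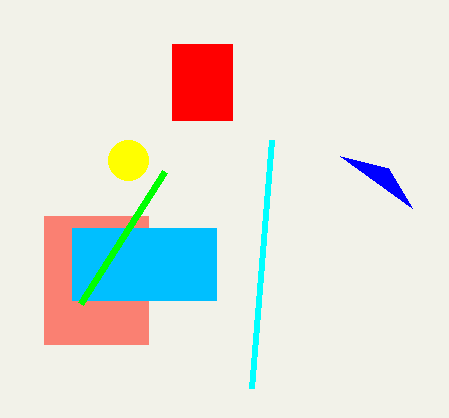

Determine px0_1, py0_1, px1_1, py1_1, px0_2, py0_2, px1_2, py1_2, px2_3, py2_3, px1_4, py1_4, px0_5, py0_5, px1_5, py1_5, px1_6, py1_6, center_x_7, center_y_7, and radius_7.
px0_1 = 172, py0_1 = 44, px1_1 = 232, py1_1 = 120, px0_2 = 44, py0_2 = 216, px1_2 = 148, py1_2 = 344, px2_3 = 340, py2_3 = 156, px1_4 = 272, py1_4 = 140, px0_5 = 72, py0_5 = 228, px1_5 = 216, py1_5 = 300, px1_6 = 80, py1_6 = 304, center_x_7 = 128, center_y_7 = 160, radius_7 = 20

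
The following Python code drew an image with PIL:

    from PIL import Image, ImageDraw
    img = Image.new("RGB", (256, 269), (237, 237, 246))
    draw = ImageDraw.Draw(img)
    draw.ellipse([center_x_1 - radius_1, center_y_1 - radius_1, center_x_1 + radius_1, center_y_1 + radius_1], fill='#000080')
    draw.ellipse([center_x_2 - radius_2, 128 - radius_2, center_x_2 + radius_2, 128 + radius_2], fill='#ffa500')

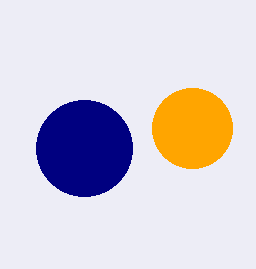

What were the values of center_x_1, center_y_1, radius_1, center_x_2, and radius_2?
center_x_1 = 84, center_y_1 = 148, radius_1 = 48, center_x_2 = 192, radius_2 = 40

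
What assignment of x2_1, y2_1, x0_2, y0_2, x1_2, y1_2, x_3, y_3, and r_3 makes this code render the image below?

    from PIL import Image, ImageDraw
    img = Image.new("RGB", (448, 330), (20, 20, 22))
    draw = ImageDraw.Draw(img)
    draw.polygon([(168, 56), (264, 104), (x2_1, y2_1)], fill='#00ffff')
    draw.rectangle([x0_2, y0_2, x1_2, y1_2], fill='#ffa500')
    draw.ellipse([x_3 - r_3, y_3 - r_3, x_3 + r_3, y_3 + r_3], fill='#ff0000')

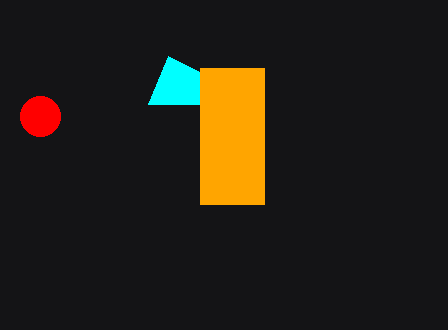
x2_1 = 148
y2_1 = 104
x0_2 = 200
y0_2 = 68
x1_2 = 264
y1_2 = 204
x_3 = 40
y_3 = 116
r_3 = 20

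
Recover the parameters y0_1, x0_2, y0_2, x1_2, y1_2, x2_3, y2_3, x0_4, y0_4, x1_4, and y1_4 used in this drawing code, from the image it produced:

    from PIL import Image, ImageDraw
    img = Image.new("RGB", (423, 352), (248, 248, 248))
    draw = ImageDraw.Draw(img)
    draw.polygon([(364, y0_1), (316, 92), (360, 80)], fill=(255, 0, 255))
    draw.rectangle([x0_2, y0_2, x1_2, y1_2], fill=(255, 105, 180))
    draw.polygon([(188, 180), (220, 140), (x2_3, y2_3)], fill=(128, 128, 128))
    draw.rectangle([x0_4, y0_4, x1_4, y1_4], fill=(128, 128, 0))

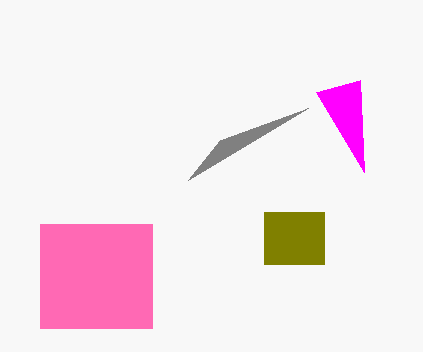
y0_1 = 172; x0_2 = 40; y0_2 = 224; x1_2 = 152; y1_2 = 328; x2_3 = 308; y2_3 = 108; x0_4 = 264; y0_4 = 212; x1_4 = 324; y1_4 = 264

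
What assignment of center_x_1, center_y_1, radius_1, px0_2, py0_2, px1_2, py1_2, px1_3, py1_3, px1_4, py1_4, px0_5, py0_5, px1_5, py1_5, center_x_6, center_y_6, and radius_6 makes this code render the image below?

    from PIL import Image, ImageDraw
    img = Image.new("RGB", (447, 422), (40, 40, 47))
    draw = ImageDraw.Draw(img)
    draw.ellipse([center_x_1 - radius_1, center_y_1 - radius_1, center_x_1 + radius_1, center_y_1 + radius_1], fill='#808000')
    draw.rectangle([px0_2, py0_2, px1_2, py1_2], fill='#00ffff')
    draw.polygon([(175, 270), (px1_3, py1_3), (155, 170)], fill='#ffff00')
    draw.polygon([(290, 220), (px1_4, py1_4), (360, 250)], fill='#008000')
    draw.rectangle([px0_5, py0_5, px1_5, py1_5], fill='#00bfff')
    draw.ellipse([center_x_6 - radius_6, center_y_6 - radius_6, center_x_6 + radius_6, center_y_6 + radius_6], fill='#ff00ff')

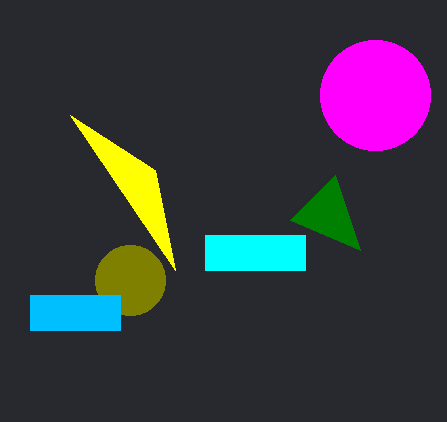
center_x_1 = 130
center_y_1 = 280
radius_1 = 35
px0_2 = 205
py0_2 = 235
px1_2 = 305
py1_2 = 270
px1_3 = 70
py1_3 = 115
px1_4 = 335
py1_4 = 175
px0_5 = 30
py0_5 = 295
px1_5 = 120
py1_5 = 330
center_x_6 = 375
center_y_6 = 95
radius_6 = 55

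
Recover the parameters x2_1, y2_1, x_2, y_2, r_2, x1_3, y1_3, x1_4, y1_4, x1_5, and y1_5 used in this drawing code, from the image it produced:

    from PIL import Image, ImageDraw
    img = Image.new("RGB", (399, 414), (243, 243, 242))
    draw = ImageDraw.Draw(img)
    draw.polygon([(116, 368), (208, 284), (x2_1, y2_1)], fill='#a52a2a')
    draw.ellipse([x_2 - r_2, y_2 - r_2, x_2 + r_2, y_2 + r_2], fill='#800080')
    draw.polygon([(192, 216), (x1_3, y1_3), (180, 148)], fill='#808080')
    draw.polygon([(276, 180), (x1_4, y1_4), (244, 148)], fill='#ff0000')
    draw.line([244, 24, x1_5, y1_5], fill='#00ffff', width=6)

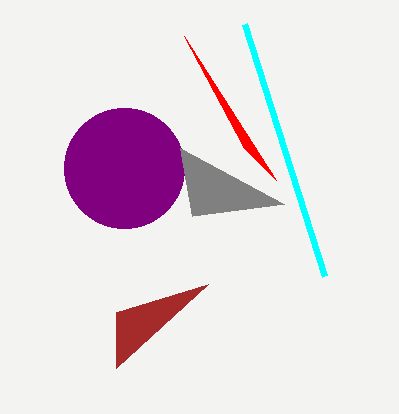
x2_1 = 116, y2_1 = 312, x_2 = 124, y_2 = 168, r_2 = 60, x1_3 = 284, y1_3 = 204, x1_4 = 184, y1_4 = 36, x1_5 = 324, y1_5 = 276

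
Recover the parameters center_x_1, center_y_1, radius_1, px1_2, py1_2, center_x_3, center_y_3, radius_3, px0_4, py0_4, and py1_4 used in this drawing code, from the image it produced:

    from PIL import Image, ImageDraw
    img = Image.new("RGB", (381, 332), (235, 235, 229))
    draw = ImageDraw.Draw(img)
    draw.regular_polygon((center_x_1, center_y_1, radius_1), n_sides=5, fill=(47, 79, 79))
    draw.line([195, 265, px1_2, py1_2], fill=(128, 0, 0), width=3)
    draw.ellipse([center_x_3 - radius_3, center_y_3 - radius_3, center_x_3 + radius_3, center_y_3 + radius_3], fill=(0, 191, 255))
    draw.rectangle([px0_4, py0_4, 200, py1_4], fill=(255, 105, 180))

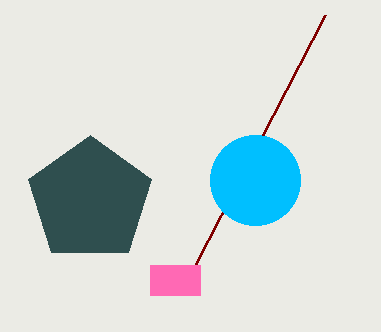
center_x_1 = 90; center_y_1 = 200; radius_1 = 65; px1_2 = 325; py1_2 = 15; center_x_3 = 255; center_y_3 = 180; radius_3 = 45; px0_4 = 150; py0_4 = 265; py1_4 = 295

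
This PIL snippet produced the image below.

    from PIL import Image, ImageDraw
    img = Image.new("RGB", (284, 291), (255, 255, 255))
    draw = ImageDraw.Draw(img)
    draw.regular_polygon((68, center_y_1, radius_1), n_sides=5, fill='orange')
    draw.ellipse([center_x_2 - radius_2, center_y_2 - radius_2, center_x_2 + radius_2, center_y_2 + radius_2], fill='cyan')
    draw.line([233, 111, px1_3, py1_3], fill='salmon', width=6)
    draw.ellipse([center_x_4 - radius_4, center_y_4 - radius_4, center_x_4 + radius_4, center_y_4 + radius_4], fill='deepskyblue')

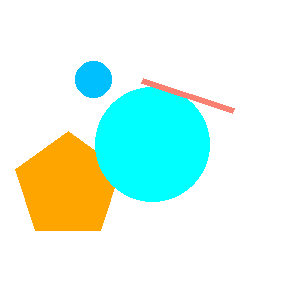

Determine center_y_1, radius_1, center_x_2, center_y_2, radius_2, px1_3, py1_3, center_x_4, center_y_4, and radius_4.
center_y_1 = 186
radius_1 = 55
center_x_2 = 152
center_y_2 = 144
radius_2 = 57
px1_3 = 142
py1_3 = 81
center_x_4 = 93
center_y_4 = 79
radius_4 = 18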